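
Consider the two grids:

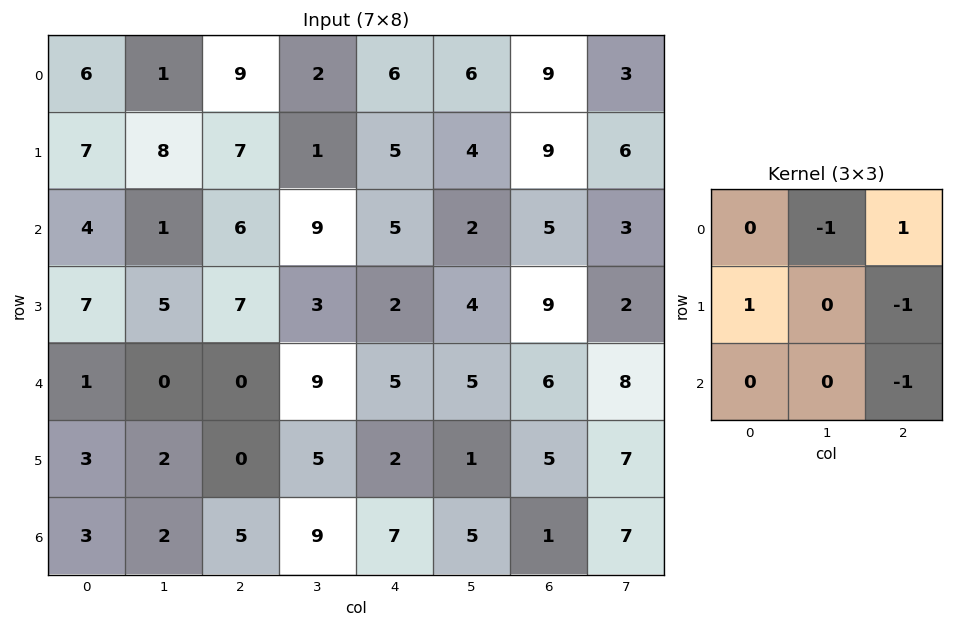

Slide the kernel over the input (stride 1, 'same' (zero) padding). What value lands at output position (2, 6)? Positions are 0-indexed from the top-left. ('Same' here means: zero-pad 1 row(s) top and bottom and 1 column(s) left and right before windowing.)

-6

The receptive field on the zero-padded input at this output position is [4 9 6 / 2 5 3 / 4 9 2]. Elementwise product with the kernel and sum: 9·-1 + 6·1 + 2·1 + 3·-1 + 2·-1.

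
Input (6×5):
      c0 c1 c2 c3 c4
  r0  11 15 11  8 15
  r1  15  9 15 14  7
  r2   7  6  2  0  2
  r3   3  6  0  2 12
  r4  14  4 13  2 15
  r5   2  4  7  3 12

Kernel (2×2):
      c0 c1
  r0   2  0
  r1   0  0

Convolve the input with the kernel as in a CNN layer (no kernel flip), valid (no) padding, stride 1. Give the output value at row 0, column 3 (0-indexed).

16

The receptive field on the input at this output position is [8 15 / 14 7]. Elementwise product with the kernel and sum: 8·2.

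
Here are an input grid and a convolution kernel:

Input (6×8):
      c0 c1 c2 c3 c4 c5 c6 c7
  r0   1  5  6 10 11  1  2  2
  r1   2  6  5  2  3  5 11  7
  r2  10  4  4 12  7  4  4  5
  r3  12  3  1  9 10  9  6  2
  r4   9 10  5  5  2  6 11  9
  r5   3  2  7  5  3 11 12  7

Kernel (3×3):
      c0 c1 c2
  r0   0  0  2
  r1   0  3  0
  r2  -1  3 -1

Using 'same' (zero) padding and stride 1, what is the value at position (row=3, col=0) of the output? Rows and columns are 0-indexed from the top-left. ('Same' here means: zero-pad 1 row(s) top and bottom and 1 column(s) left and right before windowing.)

The receptive field on the zero-padded input at this output position is [0 10 4 / 0 12 3 / 0 9 10]. Elementwise product with the kernel and sum: 4·2 + 12·3 + 0·-1 + 9·3 + 10·-1.

61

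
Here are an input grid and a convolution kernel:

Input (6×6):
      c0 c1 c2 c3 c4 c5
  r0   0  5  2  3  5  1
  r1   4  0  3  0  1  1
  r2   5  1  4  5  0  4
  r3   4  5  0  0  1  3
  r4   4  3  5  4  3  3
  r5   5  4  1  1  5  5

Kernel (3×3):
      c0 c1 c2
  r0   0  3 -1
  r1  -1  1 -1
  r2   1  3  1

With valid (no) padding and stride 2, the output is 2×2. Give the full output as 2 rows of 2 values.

18 19
18 34

Output[0,0]: The receptive field on the input at this output position is [0 5 2 / 4 0 3 / 5 1 4]. Elementwise product with the kernel and sum: 5·3 + 2·-1 + 4·-1 + 0·1 + 3·-1 + 5·1 + 1·3 + 4·1.
Output[0,1]: The receptive field on the input at this output position is [2 3 5 / 3 0 1 / 4 5 0]. Elementwise product with the kernel and sum: 3·3 + 5·-1 + 3·-1 + 0·1 + 1·-1 + 4·1 + 5·3 + 0·1.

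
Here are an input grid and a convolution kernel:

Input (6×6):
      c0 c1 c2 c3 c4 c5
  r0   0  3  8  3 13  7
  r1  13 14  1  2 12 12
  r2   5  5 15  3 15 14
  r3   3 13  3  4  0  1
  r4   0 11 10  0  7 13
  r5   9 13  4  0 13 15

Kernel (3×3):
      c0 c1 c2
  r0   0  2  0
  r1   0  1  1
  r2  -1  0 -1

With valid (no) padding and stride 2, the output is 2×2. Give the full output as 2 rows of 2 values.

Output[0,0]: The receptive field on the input at this output position is [0 3 8 / 13 14 1 / 5 5 15]. Elementwise product with the kernel and sum: 3·2 + 14·1 + 1·1 + 5·-1 + 15·-1.

1 -10
16 -7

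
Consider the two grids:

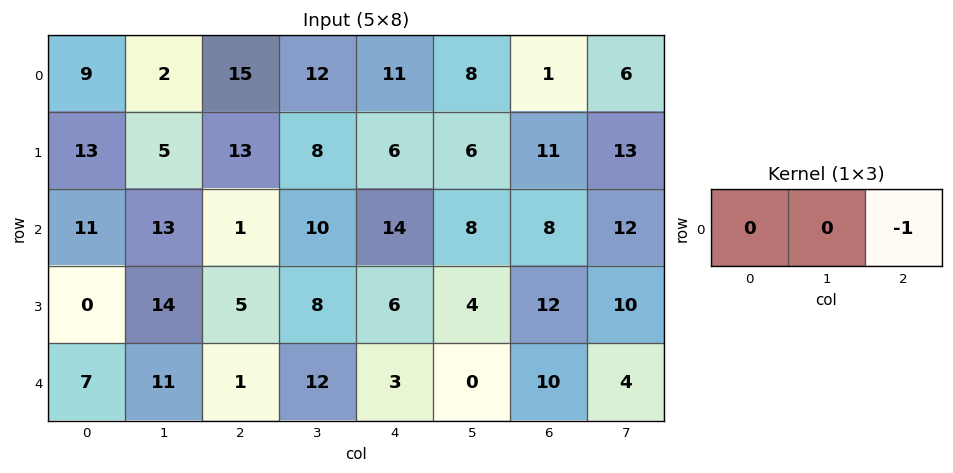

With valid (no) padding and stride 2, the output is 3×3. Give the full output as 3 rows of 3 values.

-15 -11 -1
-1 -14 -8
-1 -3 -10

Output[0,0]: The receptive field on the input at this output position is [9 2 15]. Elementwise product with the kernel and sum: 15·-1.
Output[0,1]: The receptive field on the input at this output position is [15 12 11]. Elementwise product with the kernel and sum: 11·-1.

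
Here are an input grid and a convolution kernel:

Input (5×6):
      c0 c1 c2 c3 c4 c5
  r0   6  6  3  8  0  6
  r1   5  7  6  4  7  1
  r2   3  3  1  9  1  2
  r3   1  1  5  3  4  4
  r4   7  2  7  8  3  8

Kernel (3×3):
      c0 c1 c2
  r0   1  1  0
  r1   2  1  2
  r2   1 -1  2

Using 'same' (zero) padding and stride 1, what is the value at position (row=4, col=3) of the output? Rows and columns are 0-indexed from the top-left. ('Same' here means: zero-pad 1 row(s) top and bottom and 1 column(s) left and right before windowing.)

The receptive field on the zero-padded input at this output position is [5 3 4 / 7 8 3 / 0 0 0]. Elementwise product with the kernel and sum: 5·1 + 3·1 + 7·2 + 8·1 + 3·2 + 0·1 + 0·-1 + 0·2.

36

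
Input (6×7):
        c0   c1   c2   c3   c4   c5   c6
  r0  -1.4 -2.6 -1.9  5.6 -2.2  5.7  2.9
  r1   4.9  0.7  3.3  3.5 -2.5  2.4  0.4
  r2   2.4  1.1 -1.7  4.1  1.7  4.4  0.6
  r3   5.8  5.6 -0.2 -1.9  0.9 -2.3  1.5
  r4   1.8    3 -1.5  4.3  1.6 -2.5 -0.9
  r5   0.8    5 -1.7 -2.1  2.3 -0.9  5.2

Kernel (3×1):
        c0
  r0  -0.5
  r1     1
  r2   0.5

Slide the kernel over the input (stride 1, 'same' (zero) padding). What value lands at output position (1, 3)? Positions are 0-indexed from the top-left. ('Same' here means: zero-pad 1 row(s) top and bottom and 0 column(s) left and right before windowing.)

2.75

The receptive field on the zero-padded input at this output position is [5.6 / 3.5 / 4.1]. Elementwise product with the kernel and sum: 5.6·-0.5 + 3.5·1 + 4.1·0.5.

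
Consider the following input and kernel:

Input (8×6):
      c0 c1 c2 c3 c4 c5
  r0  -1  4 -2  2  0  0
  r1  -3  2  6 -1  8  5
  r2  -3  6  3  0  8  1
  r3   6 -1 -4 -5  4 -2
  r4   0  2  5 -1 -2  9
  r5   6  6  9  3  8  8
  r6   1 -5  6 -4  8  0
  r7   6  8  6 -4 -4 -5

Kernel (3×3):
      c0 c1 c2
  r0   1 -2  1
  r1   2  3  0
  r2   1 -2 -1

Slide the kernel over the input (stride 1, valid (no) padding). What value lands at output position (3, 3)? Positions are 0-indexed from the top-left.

The receptive field on the input at this output position is [-5 4 -2 / -1 -2 9 / 3 8 8]. Elementwise product with the kernel and sum: -5·1 + 4·-2 + -2·1 + -1·2 + -2·3 + 3·1 + 8·-2 + 8·-1.

-44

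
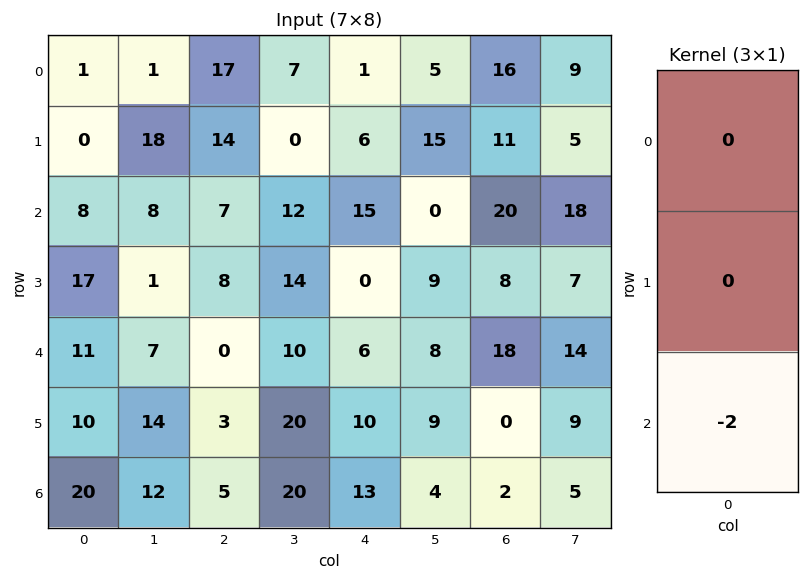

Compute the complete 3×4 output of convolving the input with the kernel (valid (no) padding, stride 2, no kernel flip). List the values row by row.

-16 -14 -30 -40
-22 0 -12 -36
-40 -10 -26 -4

Output[0,0]: The receptive field on the input at this output position is [1 / 0 / 8]. Elementwise product with the kernel and sum: 8·-2.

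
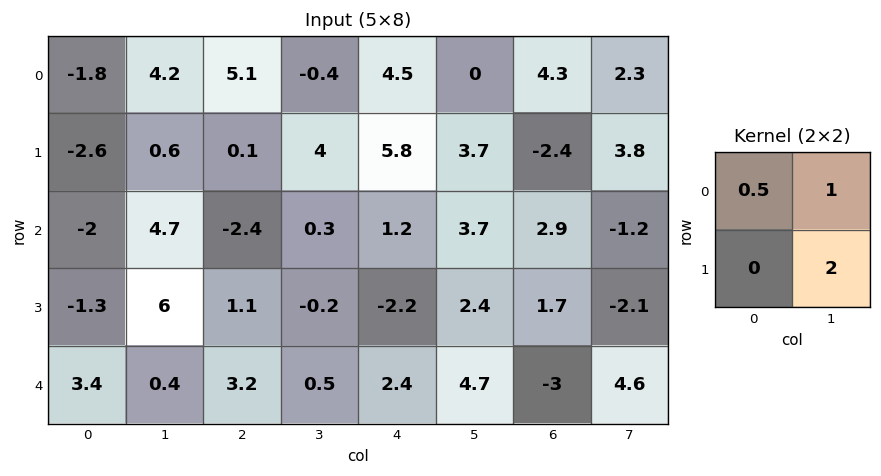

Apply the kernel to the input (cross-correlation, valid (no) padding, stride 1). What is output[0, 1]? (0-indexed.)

The receptive field on the input at this output position is [4.2 5.1 / 0.6 0.1]. Elementwise product with the kernel and sum: 4.2·0.5 + 5.1·1 + 0.1·2.

7.4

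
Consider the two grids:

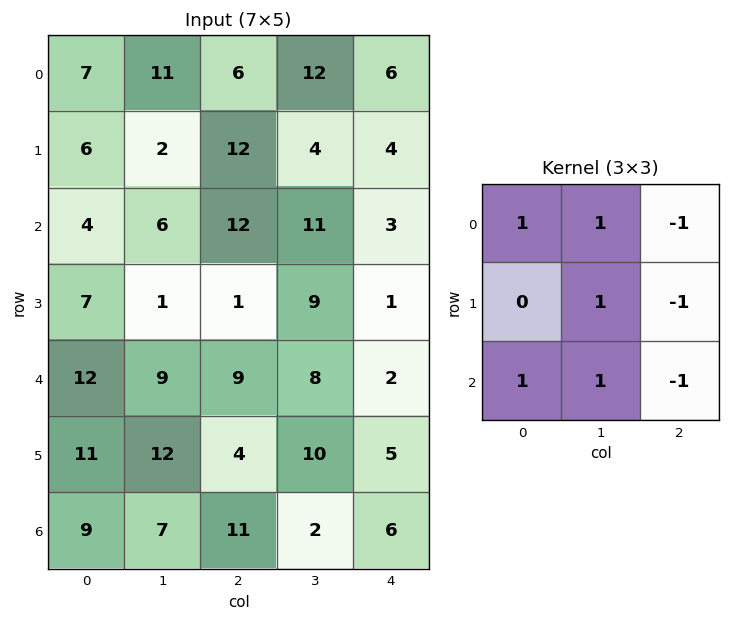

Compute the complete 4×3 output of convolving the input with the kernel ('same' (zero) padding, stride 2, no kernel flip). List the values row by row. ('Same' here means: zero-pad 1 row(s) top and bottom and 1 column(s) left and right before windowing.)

Output[0,0]: The receptive field on the zero-padded input at this output position is [0 0 0 / 0 7 11 / 0 6 2]. Elementwise product with the kernel and sum: 0·1 + 0·1 + 0·-1 + 7·1 + 11·-1 + 0·1 + 6·1 + 2·-1.

0 4 14
8 4 21
8 0 27
1 15 21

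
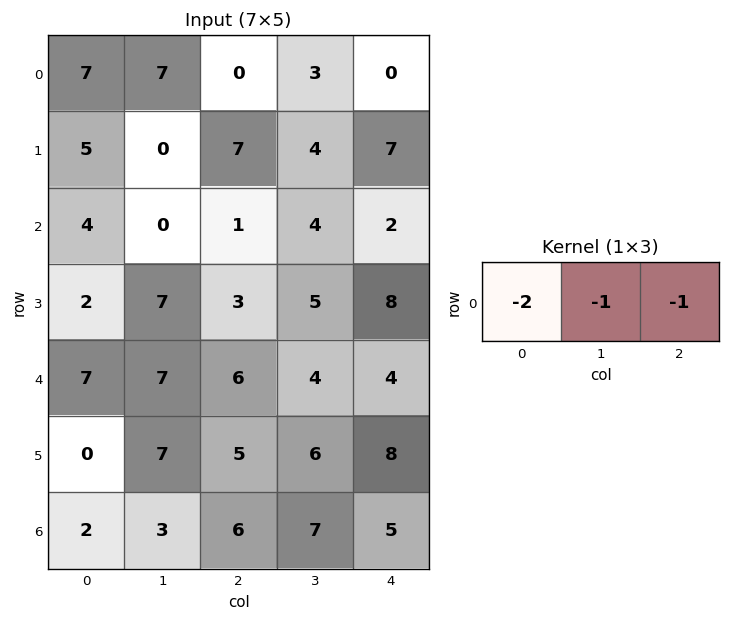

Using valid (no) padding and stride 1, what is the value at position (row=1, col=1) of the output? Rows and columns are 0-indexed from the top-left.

-11

The receptive field on the input at this output position is [0 7 4]. Elementwise product with the kernel and sum: 0·-2 + 7·-1 + 4·-1.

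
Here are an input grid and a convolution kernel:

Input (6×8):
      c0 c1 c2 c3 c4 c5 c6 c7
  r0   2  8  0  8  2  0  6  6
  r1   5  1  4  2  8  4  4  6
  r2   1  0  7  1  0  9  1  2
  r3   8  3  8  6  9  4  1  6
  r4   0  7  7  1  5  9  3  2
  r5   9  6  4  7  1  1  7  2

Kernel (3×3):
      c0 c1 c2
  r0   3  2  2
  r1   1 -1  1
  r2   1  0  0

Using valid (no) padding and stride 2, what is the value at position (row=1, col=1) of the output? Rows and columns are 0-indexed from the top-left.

The receptive field on the input at this output position is [7 1 0 / 8 6 9 / 7 1 5]. Elementwise product with the kernel and sum: 7·3 + 1·2 + 0·2 + 8·1 + 6·-1 + 9·1 + 7·1.

41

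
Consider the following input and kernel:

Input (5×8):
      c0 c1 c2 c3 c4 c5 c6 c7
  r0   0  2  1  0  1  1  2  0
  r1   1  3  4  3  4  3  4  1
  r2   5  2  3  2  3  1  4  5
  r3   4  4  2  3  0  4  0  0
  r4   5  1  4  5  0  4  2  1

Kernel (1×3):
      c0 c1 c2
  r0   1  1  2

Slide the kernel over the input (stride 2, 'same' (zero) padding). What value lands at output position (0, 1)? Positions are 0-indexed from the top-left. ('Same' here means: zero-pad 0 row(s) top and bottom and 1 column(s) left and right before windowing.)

3

The receptive field on the zero-padded input at this output position is [2 1 0]. Elementwise product with the kernel and sum: 2·1 + 1·1 + 0·2.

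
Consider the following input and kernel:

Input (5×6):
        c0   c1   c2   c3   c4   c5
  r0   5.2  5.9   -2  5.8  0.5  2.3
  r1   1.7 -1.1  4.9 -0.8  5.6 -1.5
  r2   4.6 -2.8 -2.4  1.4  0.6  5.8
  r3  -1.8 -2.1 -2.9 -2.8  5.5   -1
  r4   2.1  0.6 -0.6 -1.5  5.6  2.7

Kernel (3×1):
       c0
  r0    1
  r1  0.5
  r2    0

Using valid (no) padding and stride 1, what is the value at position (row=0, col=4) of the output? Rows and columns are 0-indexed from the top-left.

3.3

The receptive field on the input at this output position is [0.5 / 5.6 / 0.6]. Elementwise product with the kernel and sum: 0.5·1 + 5.6·0.5.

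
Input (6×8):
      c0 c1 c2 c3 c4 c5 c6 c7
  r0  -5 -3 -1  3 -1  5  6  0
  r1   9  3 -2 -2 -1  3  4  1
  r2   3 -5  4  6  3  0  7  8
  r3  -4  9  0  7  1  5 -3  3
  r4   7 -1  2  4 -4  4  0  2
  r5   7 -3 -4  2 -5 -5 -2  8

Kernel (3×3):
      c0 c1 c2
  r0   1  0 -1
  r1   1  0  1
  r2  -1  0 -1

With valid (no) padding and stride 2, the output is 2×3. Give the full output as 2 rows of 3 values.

Output[0,0]: The receptive field on the input at this output position is [-5 -3 -1 / 9 3 -2 / 3 -5 4]. Elementwise product with the kernel and sum: -5·1 + -1·-1 + 9·1 + -2·1 + 3·-1 + 4·-1.

-4 -10 -14
-14 4 -2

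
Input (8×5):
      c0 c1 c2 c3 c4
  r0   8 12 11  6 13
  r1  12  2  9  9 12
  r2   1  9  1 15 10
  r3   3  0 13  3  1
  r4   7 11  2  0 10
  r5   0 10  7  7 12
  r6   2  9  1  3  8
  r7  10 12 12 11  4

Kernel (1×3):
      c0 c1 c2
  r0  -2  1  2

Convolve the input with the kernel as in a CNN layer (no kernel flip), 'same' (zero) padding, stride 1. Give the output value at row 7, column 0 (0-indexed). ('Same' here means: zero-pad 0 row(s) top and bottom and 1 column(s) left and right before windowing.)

34

The receptive field on the zero-padded input at this output position is [0 10 12]. Elementwise product with the kernel and sum: 0·-2 + 10·1 + 12·2.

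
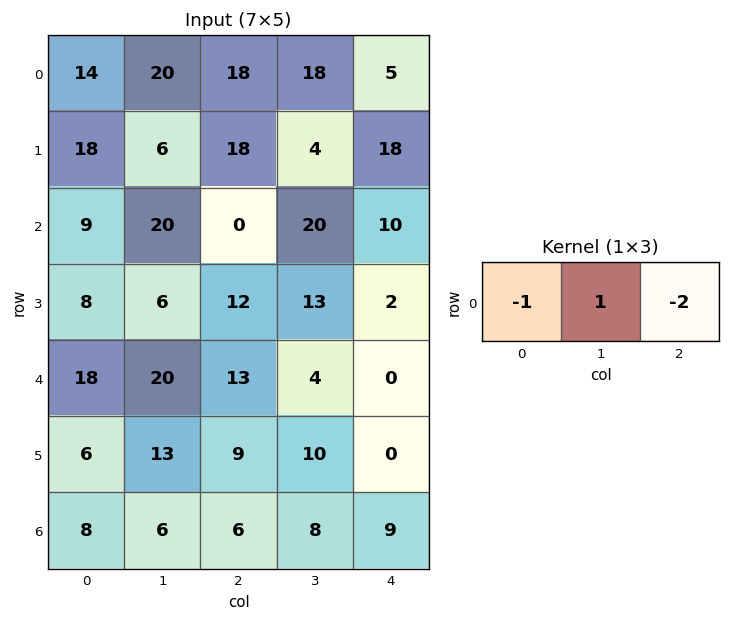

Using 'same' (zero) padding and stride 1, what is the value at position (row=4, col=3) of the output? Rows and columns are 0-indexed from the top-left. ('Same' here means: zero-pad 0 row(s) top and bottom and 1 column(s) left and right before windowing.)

-9

The receptive field on the zero-padded input at this output position is [13 4 0]. Elementwise product with the kernel and sum: 13·-1 + 4·1 + 0·-2.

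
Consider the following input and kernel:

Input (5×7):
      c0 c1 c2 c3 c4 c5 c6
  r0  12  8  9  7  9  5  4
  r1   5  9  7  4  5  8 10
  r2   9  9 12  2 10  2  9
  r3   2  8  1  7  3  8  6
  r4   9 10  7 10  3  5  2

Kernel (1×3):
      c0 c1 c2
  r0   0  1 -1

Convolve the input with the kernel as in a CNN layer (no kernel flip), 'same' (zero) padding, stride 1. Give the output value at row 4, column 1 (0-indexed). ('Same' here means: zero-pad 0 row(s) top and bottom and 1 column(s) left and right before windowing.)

The receptive field on the zero-padded input at this output position is [9 10 7]. Elementwise product with the kernel and sum: 10·1 + 7·-1.

3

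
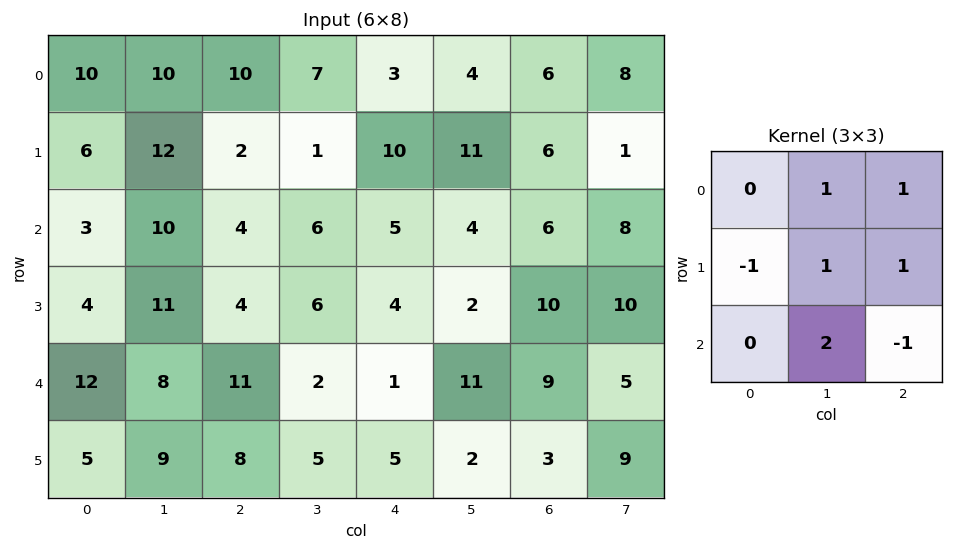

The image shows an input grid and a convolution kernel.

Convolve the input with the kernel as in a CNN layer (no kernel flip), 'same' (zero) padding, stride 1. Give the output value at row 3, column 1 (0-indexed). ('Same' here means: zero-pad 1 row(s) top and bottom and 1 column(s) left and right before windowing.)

The receptive field on the zero-padded input at this output position is [3 10 4 / 4 11 4 / 12 8 11]. Elementwise product with the kernel and sum: 10·1 + 4·1 + 4·-1 + 11·1 + 4·1 + 8·2 + 11·-1.

30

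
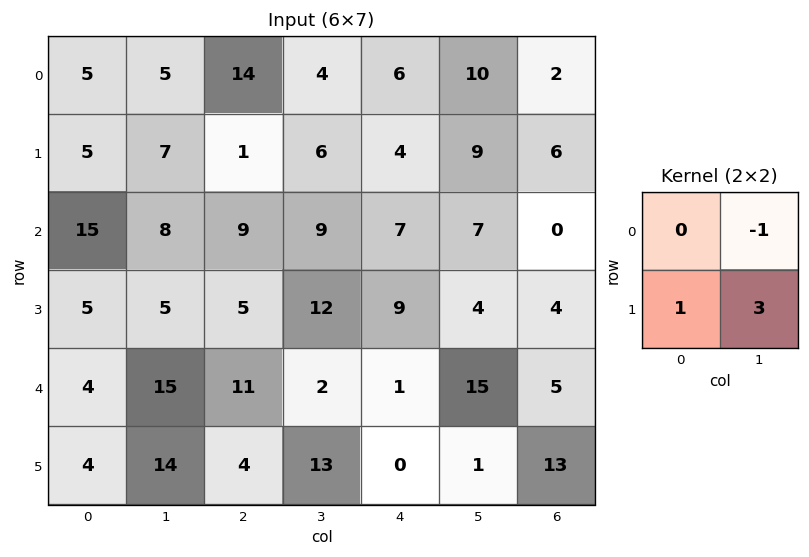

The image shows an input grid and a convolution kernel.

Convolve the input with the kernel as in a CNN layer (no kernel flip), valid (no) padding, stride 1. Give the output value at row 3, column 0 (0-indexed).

The receptive field on the input at this output position is [5 5 / 4 15]. Elementwise product with the kernel and sum: 5·-1 + 4·1 + 15·3.

44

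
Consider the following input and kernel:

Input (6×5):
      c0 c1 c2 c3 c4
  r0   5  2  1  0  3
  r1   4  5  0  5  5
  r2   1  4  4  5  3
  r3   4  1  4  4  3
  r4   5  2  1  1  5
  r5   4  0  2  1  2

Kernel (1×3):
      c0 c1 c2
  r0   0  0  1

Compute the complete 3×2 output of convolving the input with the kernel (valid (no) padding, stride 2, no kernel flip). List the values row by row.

Output[0,0]: The receptive field on the input at this output position is [5 2 1]. Elementwise product with the kernel and sum: 1·1.

1 3
4 3
1 5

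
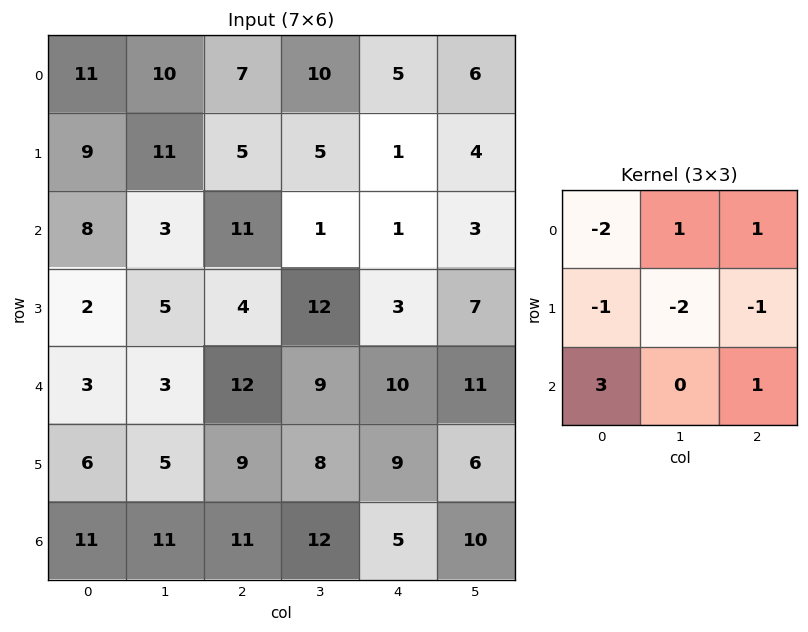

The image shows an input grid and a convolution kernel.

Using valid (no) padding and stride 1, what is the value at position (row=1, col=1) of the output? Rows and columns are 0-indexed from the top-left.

The receptive field on the input at this output position is [11 5 5 / 3 11 1 / 5 4 12]. Elementwise product with the kernel and sum: 11·-2 + 5·1 + 5·1 + 3·-1 + 11·-2 + 1·-1 + 5·3 + 12·1.

-11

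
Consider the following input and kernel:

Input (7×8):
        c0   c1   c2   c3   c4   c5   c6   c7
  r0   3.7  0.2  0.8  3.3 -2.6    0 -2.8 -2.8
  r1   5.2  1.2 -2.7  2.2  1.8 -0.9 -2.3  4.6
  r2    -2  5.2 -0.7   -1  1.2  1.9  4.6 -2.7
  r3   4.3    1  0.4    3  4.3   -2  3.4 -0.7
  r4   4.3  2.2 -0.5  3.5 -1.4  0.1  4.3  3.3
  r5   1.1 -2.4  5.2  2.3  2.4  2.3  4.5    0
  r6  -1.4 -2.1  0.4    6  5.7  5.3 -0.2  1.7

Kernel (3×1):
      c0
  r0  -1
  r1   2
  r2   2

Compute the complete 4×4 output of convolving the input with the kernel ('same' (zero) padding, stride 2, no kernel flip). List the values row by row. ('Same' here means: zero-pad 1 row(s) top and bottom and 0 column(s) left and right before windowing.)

17.8 -3.8 -1.6 -10.2
-0.6 2.1 9.2 18.3
6.5 9 -2.3 14.2
-3.9 -4.4 9 -4.9

Output[0,0]: The receptive field on the zero-padded input at this output position is [0 / 3.7 / 5.2]. Elementwise product with the kernel and sum: 0·-1 + 3.7·2 + 5.2·2.
Output[0,1]: The receptive field on the zero-padded input at this output position is [0 / 0.8 / -2.7]. Elementwise product with the kernel and sum: 0·-1 + 0.8·2 + -2.7·2.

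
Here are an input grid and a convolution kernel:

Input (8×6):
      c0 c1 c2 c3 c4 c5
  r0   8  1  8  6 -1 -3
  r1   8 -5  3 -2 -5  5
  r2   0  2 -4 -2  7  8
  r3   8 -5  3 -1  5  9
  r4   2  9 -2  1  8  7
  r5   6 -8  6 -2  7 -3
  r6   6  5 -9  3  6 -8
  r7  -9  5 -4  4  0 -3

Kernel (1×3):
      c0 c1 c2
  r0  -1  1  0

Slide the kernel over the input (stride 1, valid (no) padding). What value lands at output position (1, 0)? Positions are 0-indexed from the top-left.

The receptive field on the input at this output position is [8 -5 3]. Elementwise product with the kernel and sum: 8·-1 + -5·1.

-13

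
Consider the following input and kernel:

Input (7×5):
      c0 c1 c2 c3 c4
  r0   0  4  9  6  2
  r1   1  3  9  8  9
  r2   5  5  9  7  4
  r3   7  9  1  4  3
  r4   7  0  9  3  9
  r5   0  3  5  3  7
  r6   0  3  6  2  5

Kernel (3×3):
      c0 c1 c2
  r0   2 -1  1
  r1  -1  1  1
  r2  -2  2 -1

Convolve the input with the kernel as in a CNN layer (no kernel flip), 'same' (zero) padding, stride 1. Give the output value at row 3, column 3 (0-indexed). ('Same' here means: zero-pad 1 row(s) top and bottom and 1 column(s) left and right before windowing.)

The receptive field on the zero-padded input at this output position is [9 7 4 / 1 4 3 / 9 3 9]. Elementwise product with the kernel and sum: 9·2 + 7·-1 + 4·1 + 1·-1 + 4·1 + 3·1 + 9·-2 + 3·2 + 9·-1.

0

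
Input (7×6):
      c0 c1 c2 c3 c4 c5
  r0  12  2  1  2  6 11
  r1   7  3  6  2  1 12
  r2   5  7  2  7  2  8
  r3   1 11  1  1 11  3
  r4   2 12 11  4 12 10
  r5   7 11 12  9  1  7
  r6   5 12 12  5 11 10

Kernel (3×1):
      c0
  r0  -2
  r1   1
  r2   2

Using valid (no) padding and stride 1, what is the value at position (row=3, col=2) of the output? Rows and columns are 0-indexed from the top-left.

The receptive field on the input at this output position is [1 / 11 / 12]. Elementwise product with the kernel and sum: 1·-2 + 11·1 + 12·2.

33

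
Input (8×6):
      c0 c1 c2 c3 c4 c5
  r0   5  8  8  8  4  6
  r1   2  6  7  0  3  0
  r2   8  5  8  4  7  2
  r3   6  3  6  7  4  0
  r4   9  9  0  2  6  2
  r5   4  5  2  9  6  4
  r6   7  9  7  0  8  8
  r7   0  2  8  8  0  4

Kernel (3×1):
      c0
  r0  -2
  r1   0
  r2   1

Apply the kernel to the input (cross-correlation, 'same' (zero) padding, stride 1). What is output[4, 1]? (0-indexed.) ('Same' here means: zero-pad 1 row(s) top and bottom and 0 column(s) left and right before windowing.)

The receptive field on the zero-padded input at this output position is [3 / 9 / 5]. Elementwise product with the kernel and sum: 3·-2 + 5·1.

-1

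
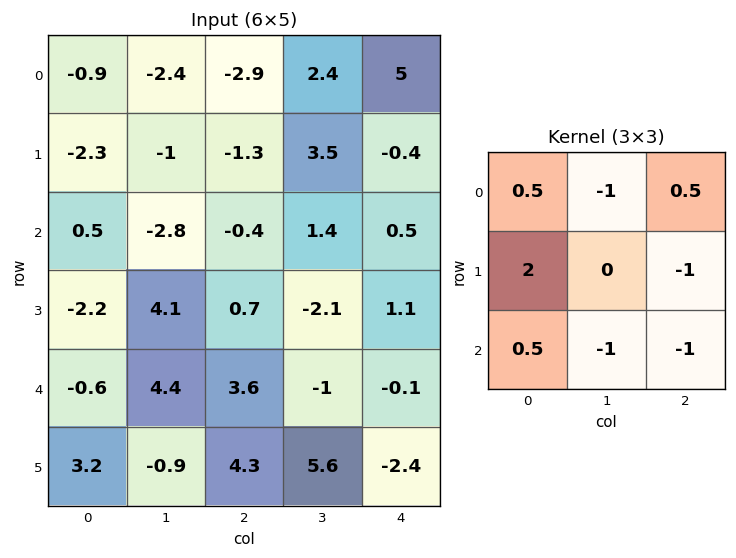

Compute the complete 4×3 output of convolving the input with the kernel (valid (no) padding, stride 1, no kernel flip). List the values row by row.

Output[0,0]: The receptive field on the input at this output position is [-0.9 -2.4 -2.9 / -2.3 -1 -1.3 / 0.5 -2.8 -0.4]. Elementwise product with the kernel and sum: -0.9·0.5 + -2.4·-1 + -2.9·0.5 + -2.3·2 + -1.3·-1 + 0.5·0.5 + -2.8·-1 + -0.4·-1.

0.65 -5 -5.65
-5.3 -1 -4.3
-10.55 9.6 1.85
-11.45 -0.25 9.25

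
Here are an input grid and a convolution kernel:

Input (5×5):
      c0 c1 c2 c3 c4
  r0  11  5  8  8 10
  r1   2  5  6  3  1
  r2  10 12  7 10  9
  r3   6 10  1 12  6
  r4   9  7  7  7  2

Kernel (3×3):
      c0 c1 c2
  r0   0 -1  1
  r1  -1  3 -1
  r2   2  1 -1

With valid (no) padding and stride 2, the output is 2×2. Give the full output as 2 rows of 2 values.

Output[0,0]: The receptive field on the input at this output position is [11 5 8 / 2 5 6 / 10 12 7]. Elementwise product with the kernel and sum: 5·-1 + 8·1 + 2·-1 + 5·3 + 6·-1 + 10·2 + 12·1 + 7·-1.

35 19
36 47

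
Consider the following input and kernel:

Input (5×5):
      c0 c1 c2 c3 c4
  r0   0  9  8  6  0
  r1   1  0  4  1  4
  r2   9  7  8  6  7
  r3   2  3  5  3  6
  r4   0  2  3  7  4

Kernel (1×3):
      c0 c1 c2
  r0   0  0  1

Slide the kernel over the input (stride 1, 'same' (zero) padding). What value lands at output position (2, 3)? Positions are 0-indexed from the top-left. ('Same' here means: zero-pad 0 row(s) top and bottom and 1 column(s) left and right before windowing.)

The receptive field on the zero-padded input at this output position is [8 6 7]. Elementwise product with the kernel and sum: 7·1.

7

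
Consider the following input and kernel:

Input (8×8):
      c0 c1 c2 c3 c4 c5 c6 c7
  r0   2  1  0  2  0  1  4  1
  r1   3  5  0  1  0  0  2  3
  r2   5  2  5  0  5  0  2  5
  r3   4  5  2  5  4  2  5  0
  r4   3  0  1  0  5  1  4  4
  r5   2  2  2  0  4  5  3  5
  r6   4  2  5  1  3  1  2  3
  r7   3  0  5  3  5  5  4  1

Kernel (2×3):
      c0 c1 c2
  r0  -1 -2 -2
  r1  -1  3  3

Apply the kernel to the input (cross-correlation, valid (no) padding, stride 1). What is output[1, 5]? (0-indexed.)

The receptive field on the input at this output position is [0 2 3 / 0 2 5]. Elementwise product with the kernel and sum: 0·-1 + 2·-2 + 3·-2 + 0·-1 + 2·3 + 5·3.

11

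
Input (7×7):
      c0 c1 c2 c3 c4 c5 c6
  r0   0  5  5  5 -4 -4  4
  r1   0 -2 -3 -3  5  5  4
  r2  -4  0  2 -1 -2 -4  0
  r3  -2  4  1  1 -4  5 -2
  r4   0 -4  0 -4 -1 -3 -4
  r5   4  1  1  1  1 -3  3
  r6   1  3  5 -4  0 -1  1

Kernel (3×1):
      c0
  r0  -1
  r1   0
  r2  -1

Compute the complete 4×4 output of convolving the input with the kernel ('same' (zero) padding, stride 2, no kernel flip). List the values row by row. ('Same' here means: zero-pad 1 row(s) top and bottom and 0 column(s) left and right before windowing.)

Output[0,0]: The receptive field on the zero-padded input at this output position is [0 / 0 / 0]. Elementwise product with the kernel and sum: 0·-1 + 0·-1.

0 3 -5 -4
2 2 -1 -2
-2 -2 3 -1
-4 -1 -1 -3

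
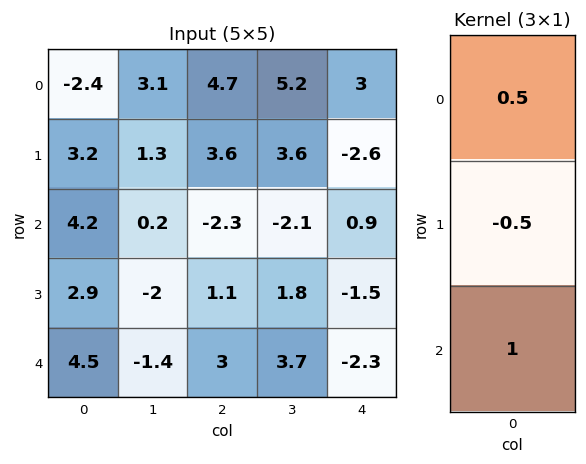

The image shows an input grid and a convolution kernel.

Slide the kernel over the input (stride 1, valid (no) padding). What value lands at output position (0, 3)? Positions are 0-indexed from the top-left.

The receptive field on the input at this output position is [5.2 / 3.6 / -2.1]. Elementwise product with the kernel and sum: 5.2·0.5 + 3.6·-0.5 + -2.1·1.

-1.3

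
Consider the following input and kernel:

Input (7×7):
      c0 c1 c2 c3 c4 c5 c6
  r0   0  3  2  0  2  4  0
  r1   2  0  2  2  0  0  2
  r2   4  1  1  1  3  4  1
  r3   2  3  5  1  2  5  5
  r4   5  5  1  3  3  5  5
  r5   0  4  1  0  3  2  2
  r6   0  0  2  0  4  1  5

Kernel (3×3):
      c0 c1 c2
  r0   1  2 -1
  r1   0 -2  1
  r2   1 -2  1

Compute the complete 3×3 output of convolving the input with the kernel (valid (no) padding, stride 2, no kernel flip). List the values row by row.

9 -2 8
0 -2 3
9 13 13

Output[0,0]: The receptive field on the input at this output position is [0 3 2 / 2 0 2 / 4 1 1]. Elementwise product with the kernel and sum: 0·1 + 3·2 + 2·-1 + 0·-2 + 2·1 + 4·1 + 1·-2 + 1·1.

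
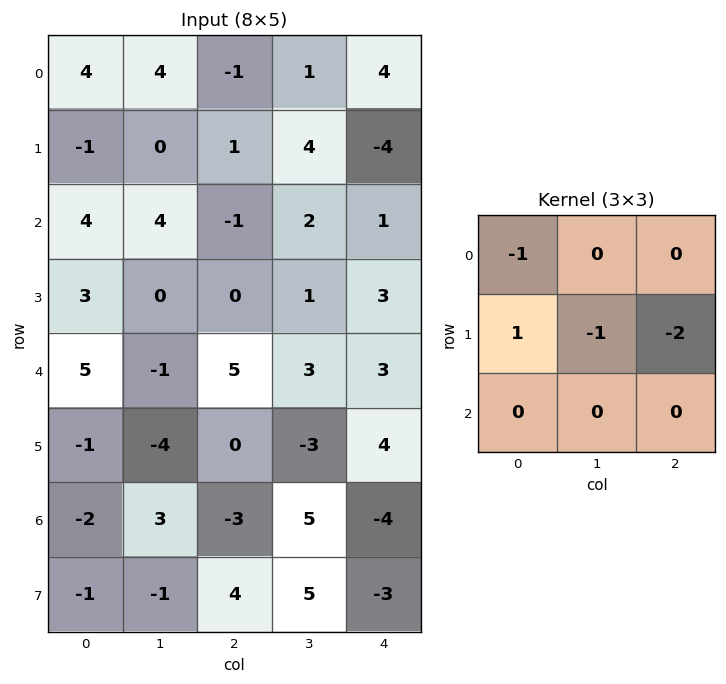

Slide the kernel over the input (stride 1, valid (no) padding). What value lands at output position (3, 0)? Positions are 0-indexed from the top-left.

The receptive field on the input at this output position is [3 0 0 / 5 -1 5 / -1 -4 0]. Elementwise product with the kernel and sum: 3·-1 + 5·1 + -1·-1 + 5·-2.

-7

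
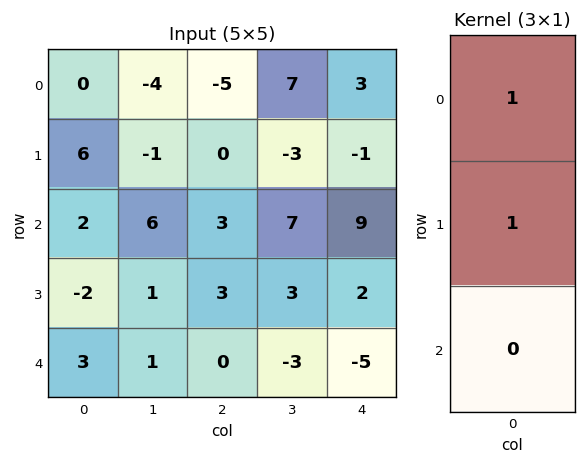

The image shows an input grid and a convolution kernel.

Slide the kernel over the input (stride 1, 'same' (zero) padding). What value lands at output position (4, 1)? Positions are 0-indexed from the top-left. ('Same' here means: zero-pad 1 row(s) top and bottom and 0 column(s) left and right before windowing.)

The receptive field on the zero-padded input at this output position is [1 / 1 / 0]. Elementwise product with the kernel and sum: 1·1 + 1·1.

2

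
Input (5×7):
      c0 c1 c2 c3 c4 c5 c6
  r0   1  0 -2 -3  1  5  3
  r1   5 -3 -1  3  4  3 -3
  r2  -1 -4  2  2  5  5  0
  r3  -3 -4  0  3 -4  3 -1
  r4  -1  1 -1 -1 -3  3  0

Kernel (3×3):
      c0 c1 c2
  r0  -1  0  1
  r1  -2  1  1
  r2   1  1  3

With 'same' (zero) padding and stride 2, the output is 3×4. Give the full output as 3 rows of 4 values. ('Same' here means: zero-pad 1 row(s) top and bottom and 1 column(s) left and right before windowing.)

-3 0 28 -7
-23 23 14 -11
-4 3 2 -9

Output[0,0]: The receptive field on the zero-padded input at this output position is [0 0 0 / 0 1 0 / 0 5 -3]. Elementwise product with the kernel and sum: 0·-1 + 0·1 + 0·-2 + 1·1 + 0·1 + 0·1 + 5·1 + -3·3.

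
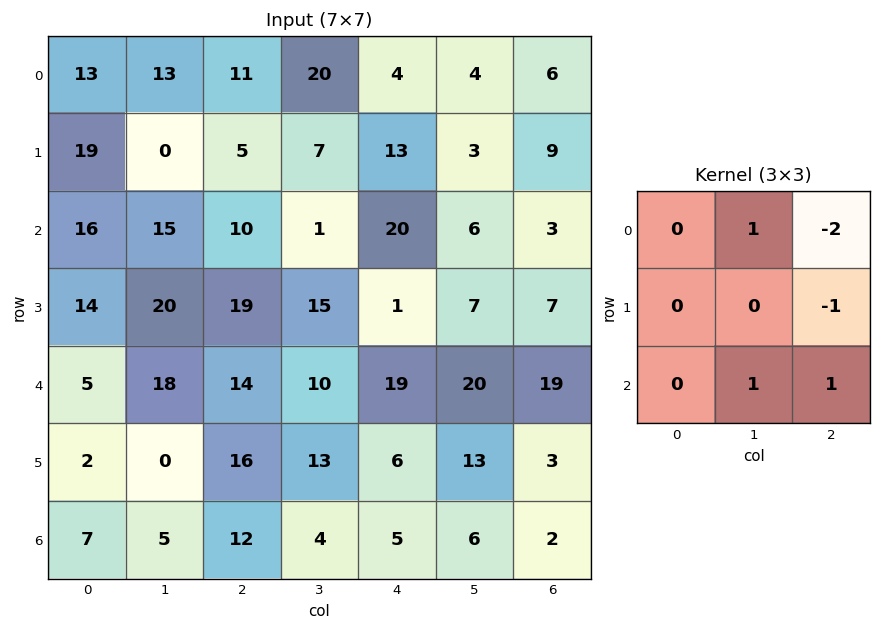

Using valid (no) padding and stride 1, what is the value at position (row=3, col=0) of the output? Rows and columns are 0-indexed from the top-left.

The receptive field on the input at this output position is [14 20 19 / 5 18 14 / 2 0 16]. Elementwise product with the kernel and sum: 20·1 + 19·-2 + 14·-1 + 0·1 + 16·1.

-16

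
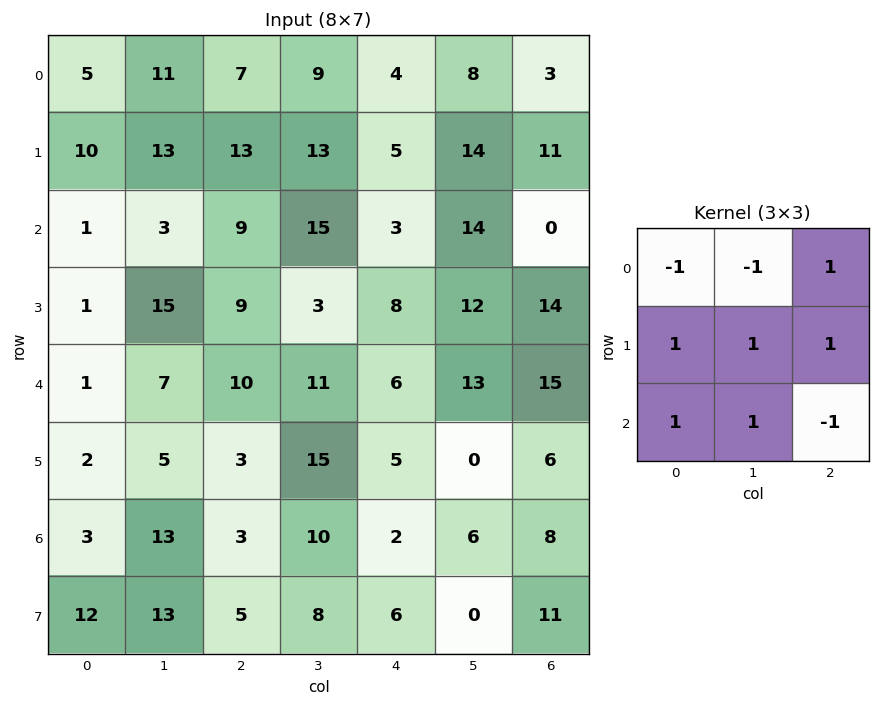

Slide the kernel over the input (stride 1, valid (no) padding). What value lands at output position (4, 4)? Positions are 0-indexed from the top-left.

The receptive field on the input at this output position is [6 13 15 / 5 0 6 / 2 6 8]. Elementwise product with the kernel and sum: 6·-1 + 13·-1 + 15·1 + 5·1 + 0·1 + 6·1 + 2·1 + 6·1 + 8·-1.

7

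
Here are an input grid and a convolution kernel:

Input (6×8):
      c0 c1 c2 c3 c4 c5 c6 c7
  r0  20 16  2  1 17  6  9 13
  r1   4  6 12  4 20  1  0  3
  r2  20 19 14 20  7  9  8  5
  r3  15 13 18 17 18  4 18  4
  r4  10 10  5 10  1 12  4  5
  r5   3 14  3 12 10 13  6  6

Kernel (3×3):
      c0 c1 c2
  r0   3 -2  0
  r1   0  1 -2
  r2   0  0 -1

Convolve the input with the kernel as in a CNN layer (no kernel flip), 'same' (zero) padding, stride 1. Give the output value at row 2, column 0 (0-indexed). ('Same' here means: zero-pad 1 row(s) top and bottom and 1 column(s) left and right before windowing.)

The receptive field on the zero-padded input at this output position is [0 4 6 / 0 20 19 / 0 15 13]. Elementwise product with the kernel and sum: 0·3 + 4·-2 + 20·1 + 19·-2 + 13·-1.

-39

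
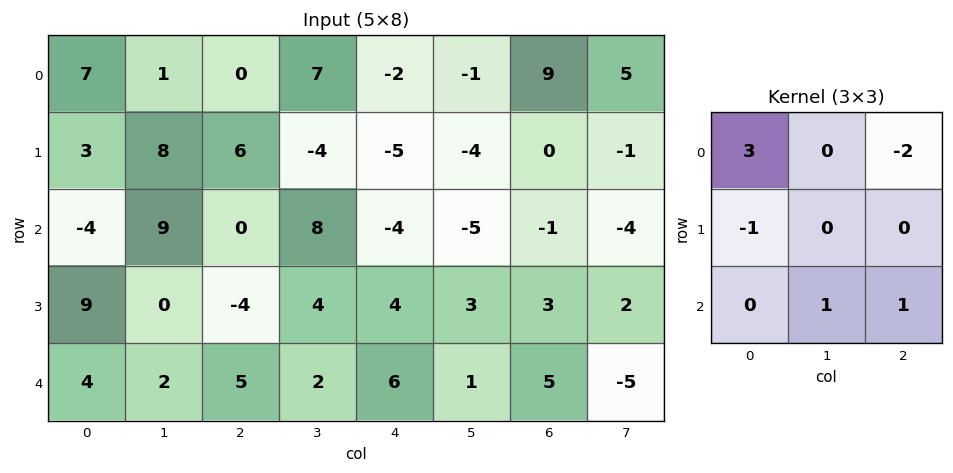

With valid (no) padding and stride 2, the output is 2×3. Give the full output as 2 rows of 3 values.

Output[0,0]: The receptive field on the input at this output position is [7 1 0 / 3 8 6 / -4 9 0]. Elementwise product with the kernel and sum: 7·3 + 0·-2 + 3·-1 + 9·1 + 0·1.
Output[0,1]: The receptive field on the input at this output position is [0 7 -2 / 6 -4 -5 / 0 8 -4]. Elementwise product with the kernel and sum: 0·3 + -2·-2 + 6·-1 + 8·1 + -4·1.

27 2 -25
-14 20 -8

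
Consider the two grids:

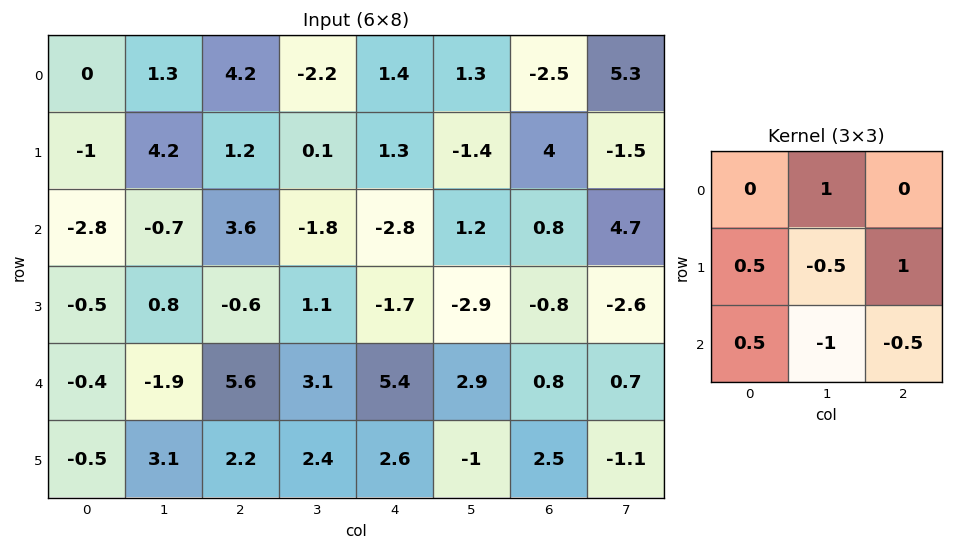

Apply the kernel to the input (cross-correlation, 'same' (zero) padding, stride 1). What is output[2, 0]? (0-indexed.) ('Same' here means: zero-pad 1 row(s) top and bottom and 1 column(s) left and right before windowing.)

The receptive field on the zero-padded input at this output position is [0 -1 4.2 / 0 -2.8 -0.7 / 0 -0.5 0.8]. Elementwise product with the kernel and sum: -1·1 + 0·0.5 + -2.8·-0.5 + -0.7·1 + 0·0.5 + -0.5·-1 + 0.8·-0.5.

-0.2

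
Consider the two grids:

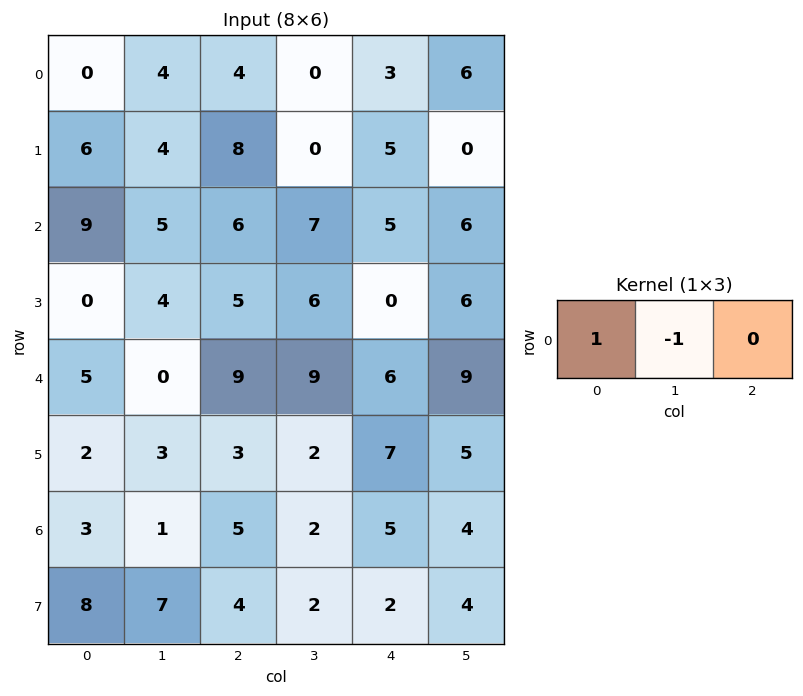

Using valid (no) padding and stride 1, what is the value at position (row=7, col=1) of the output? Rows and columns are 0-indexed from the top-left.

The receptive field on the input at this output position is [7 4 2]. Elementwise product with the kernel and sum: 7·1 + 4·-1.

3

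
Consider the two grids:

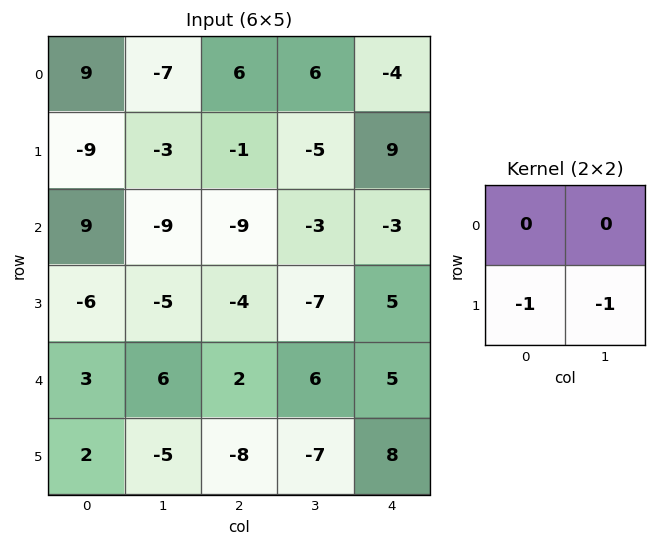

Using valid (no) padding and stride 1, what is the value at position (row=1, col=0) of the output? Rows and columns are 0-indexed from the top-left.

0

The receptive field on the input at this output position is [-9 -3 / 9 -9]. Elementwise product with the kernel and sum: 9·-1 + -9·-1.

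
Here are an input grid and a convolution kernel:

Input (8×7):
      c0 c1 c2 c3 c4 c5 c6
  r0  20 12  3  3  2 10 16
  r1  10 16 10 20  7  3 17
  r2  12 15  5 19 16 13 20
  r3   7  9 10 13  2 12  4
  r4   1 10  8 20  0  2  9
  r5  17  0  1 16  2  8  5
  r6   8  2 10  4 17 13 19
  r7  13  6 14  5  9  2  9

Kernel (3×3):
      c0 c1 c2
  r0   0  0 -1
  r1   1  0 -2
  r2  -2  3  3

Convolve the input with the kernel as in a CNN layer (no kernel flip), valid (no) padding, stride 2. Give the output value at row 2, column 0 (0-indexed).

27

The receptive field on the input at this output position is [1 10 8 / 17 0 1 / 8 2 10]. Elementwise product with the kernel and sum: 8·-1 + 17·1 + 1·-2 + 8·-2 + 2·3 + 10·3.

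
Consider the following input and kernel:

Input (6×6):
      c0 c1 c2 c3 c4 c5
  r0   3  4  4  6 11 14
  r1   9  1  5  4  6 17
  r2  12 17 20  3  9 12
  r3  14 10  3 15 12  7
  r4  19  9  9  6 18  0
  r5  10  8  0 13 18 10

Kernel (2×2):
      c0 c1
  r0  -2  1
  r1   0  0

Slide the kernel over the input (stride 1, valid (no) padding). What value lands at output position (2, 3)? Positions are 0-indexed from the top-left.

3

The receptive field on the input at this output position is [3 9 / 15 12]. Elementwise product with the kernel and sum: 3·-2 + 9·1.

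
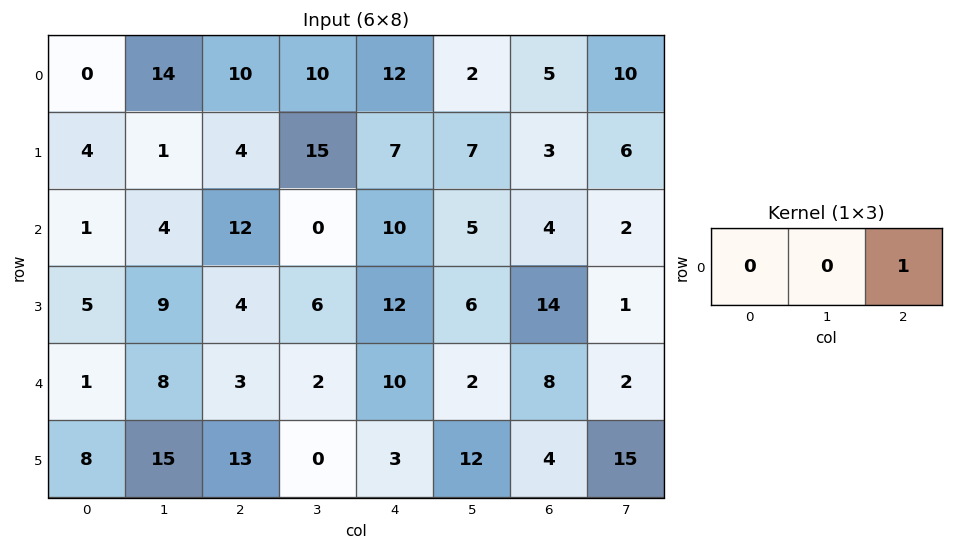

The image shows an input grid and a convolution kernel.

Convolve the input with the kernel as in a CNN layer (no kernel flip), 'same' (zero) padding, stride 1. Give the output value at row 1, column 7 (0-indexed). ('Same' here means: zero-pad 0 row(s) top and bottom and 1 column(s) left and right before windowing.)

0

The receptive field on the zero-padded input at this output position is [3 6 0]. Elementwise product with the kernel and sum: 0·1.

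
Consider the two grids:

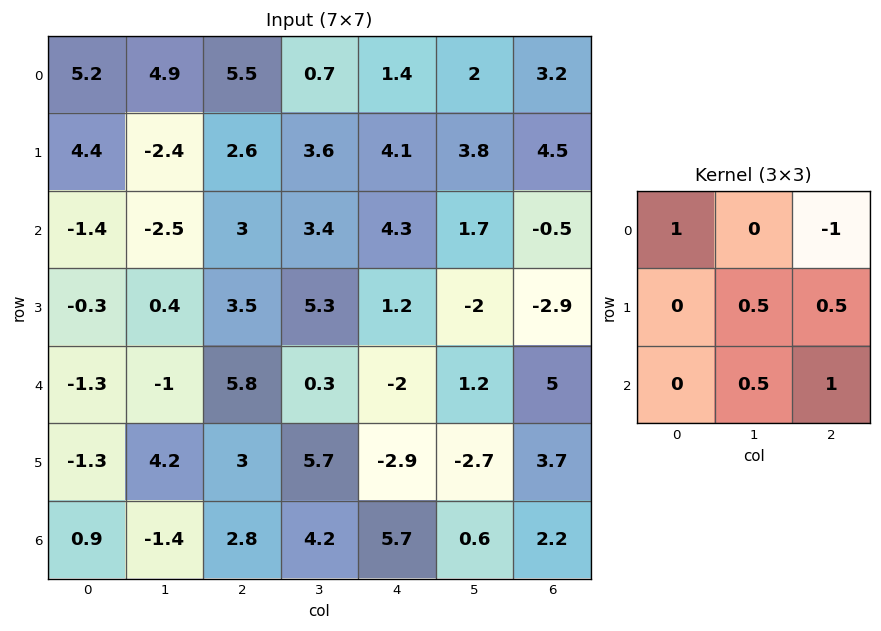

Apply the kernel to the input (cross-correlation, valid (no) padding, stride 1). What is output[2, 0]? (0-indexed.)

2.85

The receptive field on the input at this output position is [-1.4 -2.5 3 / -0.3 0.4 3.5 / -1.3 -1 5.8]. Elementwise product with the kernel and sum: -1.4·1 + 3·-1 + 0.4·0.5 + 3.5·0.5 + -1·0.5 + 5.8·1.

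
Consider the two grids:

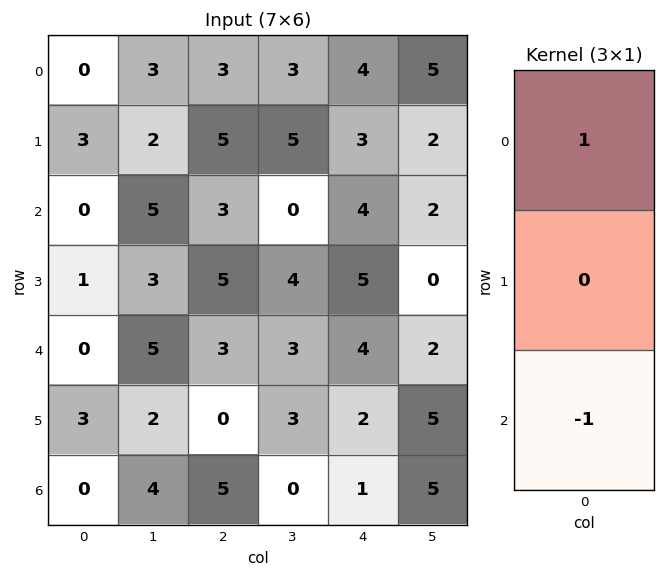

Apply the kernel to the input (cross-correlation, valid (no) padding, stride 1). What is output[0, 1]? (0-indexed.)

The receptive field on the input at this output position is [3 / 2 / 5]. Elementwise product with the kernel and sum: 3·1 + 5·-1.

-2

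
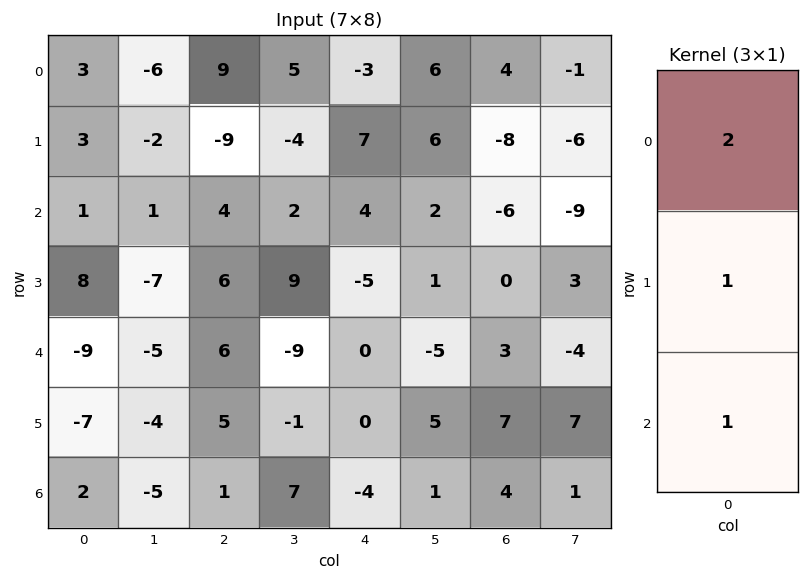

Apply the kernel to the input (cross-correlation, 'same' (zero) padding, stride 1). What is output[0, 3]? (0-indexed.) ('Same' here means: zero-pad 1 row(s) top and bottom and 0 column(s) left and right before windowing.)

1

The receptive field on the zero-padded input at this output position is [0 / 5 / -4]. Elementwise product with the kernel and sum: 0·2 + 5·1 + -4·1.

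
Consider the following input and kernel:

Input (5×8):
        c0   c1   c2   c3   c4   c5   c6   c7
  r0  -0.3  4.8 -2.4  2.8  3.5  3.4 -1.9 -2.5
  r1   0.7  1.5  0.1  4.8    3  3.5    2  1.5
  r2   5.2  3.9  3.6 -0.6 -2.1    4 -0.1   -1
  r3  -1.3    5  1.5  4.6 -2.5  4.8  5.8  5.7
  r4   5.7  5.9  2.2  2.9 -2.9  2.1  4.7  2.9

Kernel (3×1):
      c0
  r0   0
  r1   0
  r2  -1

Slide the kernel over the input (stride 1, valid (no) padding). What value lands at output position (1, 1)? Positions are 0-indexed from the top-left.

-5

The receptive field on the input at this output position is [1.5 / 3.9 / 5]. Elementwise product with the kernel and sum: 5·-1.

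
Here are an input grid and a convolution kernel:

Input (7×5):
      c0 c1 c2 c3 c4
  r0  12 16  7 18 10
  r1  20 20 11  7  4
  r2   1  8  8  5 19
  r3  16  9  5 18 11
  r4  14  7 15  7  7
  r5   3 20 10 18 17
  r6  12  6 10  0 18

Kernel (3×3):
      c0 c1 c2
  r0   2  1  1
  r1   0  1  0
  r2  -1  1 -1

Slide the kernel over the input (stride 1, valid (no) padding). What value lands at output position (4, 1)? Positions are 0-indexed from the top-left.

The receptive field on the input at this output position is [7 15 7 / 20 10 18 / 6 10 0]. Elementwise product with the kernel and sum: 7·2 + 15·1 + 7·1 + 10·1 + 6·-1 + 10·1 + 0·-1.

50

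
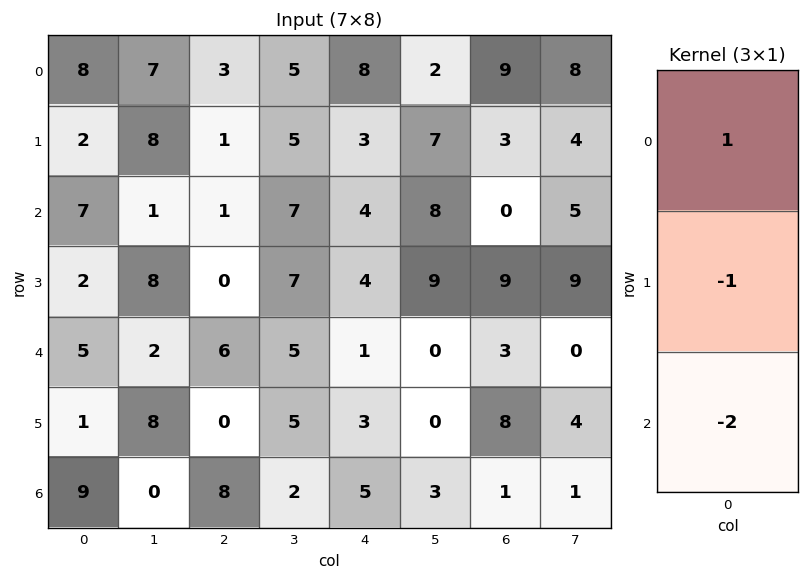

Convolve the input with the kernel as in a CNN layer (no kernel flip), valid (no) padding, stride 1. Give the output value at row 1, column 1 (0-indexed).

-9

The receptive field on the input at this output position is [8 / 1 / 8]. Elementwise product with the kernel and sum: 8·1 + 1·-1 + 8·-2.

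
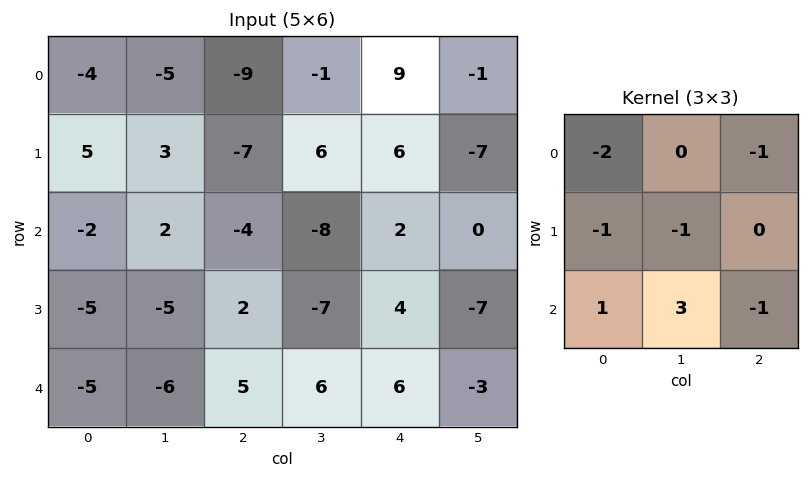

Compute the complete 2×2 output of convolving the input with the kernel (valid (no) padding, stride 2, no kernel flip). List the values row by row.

17 -20
-10 28

Output[0,0]: The receptive field on the input at this output position is [-4 -5 -9 / 5 3 -7 / -2 2 -4]. Elementwise product with the kernel and sum: -4·-2 + -9·-1 + 5·-1 + 3·-1 + -2·1 + 2·3 + -4·-1.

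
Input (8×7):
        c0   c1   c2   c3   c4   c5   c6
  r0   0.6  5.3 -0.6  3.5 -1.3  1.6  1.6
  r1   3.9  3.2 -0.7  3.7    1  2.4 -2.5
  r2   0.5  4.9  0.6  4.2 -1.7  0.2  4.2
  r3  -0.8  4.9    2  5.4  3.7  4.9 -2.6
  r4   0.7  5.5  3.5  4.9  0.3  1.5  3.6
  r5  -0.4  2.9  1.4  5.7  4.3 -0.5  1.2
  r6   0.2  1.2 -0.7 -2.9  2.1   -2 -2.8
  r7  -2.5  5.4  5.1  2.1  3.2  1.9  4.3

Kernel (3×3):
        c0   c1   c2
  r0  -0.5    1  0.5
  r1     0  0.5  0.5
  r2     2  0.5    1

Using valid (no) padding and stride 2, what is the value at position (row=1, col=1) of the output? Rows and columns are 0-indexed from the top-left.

The receptive field on the input at this output position is [0.6 4.2 -1.7 / 2 5.4 3.7 / 3.5 4.9 0.3]. Elementwise product with the kernel and sum: 0.6·-0.5 + 4.2·1 + -1.7·0.5 + 5.4·0.5 + 3.7·0.5 + 3.5·2 + 4.9·0.5 + 0.3·1.

17.35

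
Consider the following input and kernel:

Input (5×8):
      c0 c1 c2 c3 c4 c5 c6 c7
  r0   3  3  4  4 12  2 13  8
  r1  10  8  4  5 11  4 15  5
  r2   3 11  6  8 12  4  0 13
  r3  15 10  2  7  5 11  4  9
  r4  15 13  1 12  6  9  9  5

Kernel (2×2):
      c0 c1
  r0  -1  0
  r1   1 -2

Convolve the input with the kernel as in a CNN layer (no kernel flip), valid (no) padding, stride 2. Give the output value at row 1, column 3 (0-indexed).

-14

The receptive field on the input at this output position is [0 13 / 4 9]. Elementwise product with the kernel and sum: 0·-1 + 4·1 + 9·-2.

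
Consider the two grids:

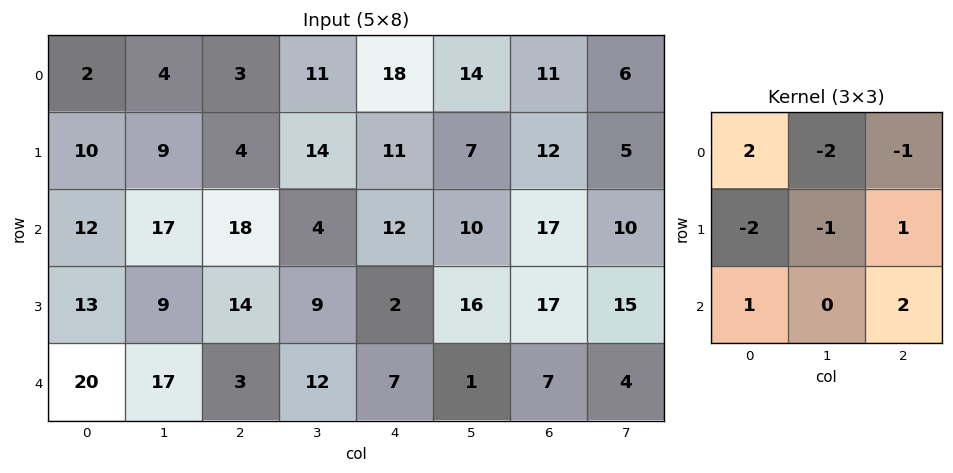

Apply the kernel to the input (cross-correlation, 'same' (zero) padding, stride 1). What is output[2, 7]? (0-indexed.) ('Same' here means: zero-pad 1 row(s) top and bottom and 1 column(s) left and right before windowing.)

-13

The receptive field on the zero-padded input at this output position is [12 5 0 / 17 10 0 / 17 15 0]. Elementwise product with the kernel and sum: 12·2 + 5·-2 + 0·-1 + 17·-2 + 10·-1 + 0·1 + 17·1 + 0·2.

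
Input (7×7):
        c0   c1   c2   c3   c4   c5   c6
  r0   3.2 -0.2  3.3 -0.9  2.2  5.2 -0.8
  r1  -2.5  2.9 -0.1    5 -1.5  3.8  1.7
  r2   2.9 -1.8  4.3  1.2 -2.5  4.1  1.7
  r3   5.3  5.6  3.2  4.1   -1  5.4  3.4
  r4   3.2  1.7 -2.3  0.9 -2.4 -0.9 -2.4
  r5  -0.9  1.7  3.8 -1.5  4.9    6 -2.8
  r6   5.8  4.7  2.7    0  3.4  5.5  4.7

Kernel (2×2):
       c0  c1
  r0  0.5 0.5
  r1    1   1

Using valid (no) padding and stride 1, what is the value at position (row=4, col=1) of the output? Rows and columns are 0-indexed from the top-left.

5.2

The receptive field on the input at this output position is [1.7 -2.3 / 1.7 3.8]. Elementwise product with the kernel and sum: 1.7·0.5 + -2.3·0.5 + 1.7·1 + 3.8·1.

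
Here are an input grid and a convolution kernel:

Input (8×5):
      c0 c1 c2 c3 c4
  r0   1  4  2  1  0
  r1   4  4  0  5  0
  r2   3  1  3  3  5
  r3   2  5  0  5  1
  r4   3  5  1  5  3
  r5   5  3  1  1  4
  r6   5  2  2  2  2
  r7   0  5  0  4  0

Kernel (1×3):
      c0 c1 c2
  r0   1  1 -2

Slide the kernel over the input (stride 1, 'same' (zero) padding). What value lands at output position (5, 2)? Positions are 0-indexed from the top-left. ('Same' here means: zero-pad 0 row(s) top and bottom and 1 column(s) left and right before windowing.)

2

The receptive field on the zero-padded input at this output position is [3 1 1]. Elementwise product with the kernel and sum: 3·1 + 1·1 + 1·-2.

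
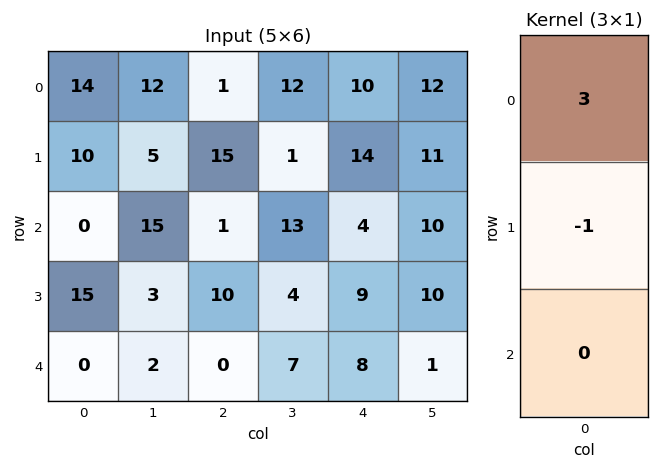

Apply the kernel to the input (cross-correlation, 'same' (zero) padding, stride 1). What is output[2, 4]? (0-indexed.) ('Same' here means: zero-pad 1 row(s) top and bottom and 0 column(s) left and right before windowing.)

The receptive field on the zero-padded input at this output position is [14 / 4 / 9]. Elementwise product with the kernel and sum: 14·3 + 4·-1.

38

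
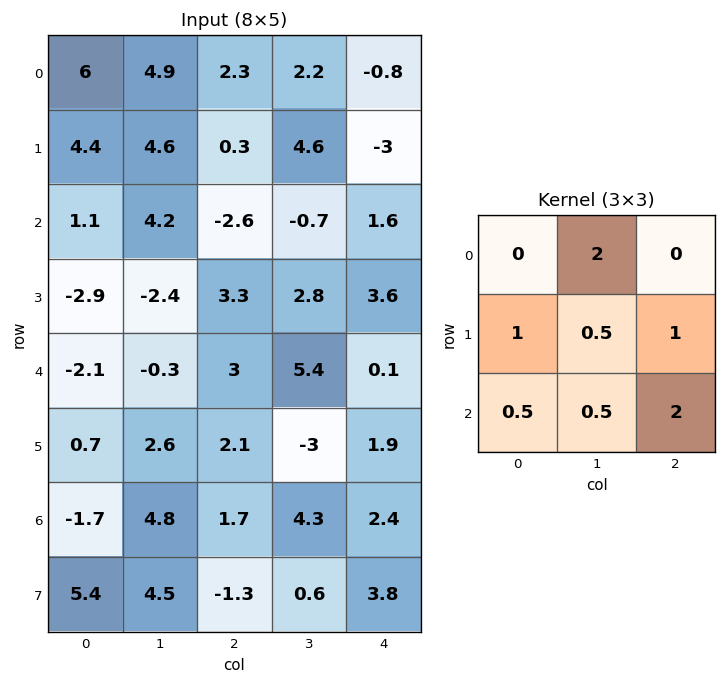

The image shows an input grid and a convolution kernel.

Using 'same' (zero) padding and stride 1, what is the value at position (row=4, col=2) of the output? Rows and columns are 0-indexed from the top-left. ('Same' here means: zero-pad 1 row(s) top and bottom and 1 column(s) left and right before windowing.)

9.55

The receptive field on the zero-padded input at this output position is [-2.4 3.3 2.8 / -0.3 3 5.4 / 2.6 2.1 -3]. Elementwise product with the kernel and sum: 3.3·2 + -0.3·1 + 3·0.5 + 5.4·1 + 2.6·0.5 + 2.1·0.5 + -3·2.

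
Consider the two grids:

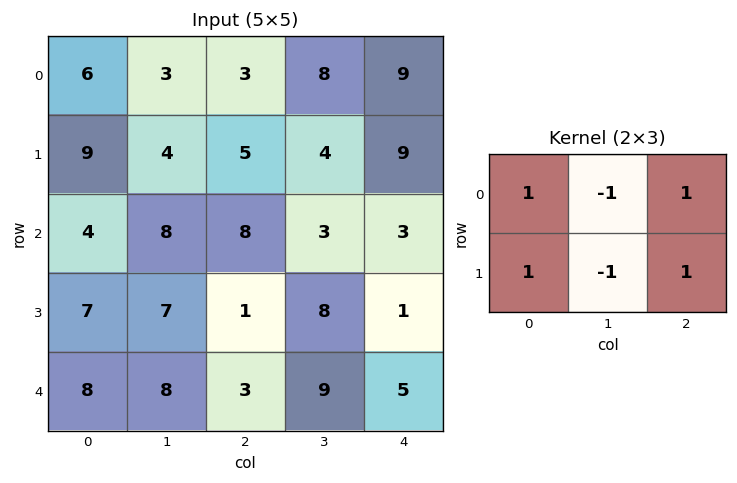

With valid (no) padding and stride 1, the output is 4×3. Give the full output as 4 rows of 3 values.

16 11 14
14 6 18
5 17 2
4 28 -7

Output[0,0]: The receptive field on the input at this output position is [6 3 3 / 9 4 5]. Elementwise product with the kernel and sum: 6·1 + 3·-1 + 3·1 + 9·1 + 4·-1 + 5·1.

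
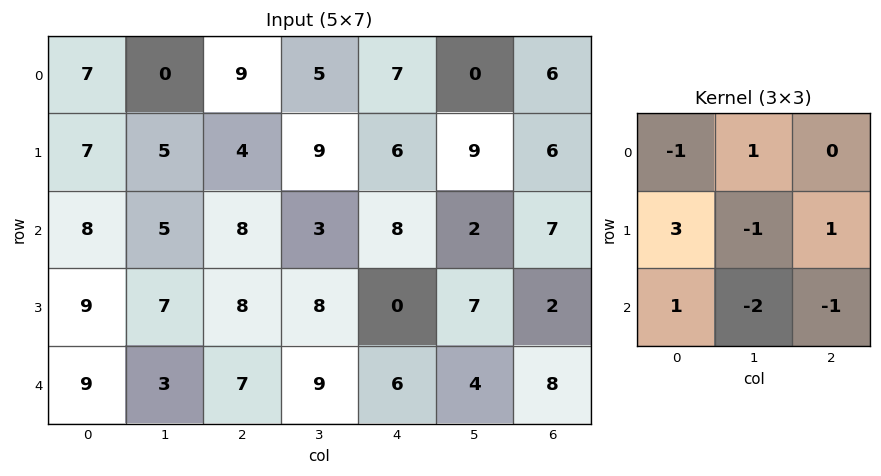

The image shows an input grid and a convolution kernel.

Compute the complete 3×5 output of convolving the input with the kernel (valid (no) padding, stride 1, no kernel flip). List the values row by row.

3 15 -1 17 5
12 -8 26 1 16
21 4 -6 29 -21

Output[0,0]: The receptive field on the input at this output position is [7 0 9 / 7 5 4 / 8 5 8]. Elementwise product with the kernel and sum: 7·-1 + 0·1 + 7·3 + 5·-1 + 4·1 + 8·1 + 5·-2 + 8·-1.
Output[0,1]: The receptive field on the input at this output position is [0 9 5 / 5 4 9 / 5 8 3]. Elementwise product with the kernel and sum: 0·-1 + 9·1 + 5·3 + 4·-1 + 9·1 + 5·1 + 8·-2 + 3·-1.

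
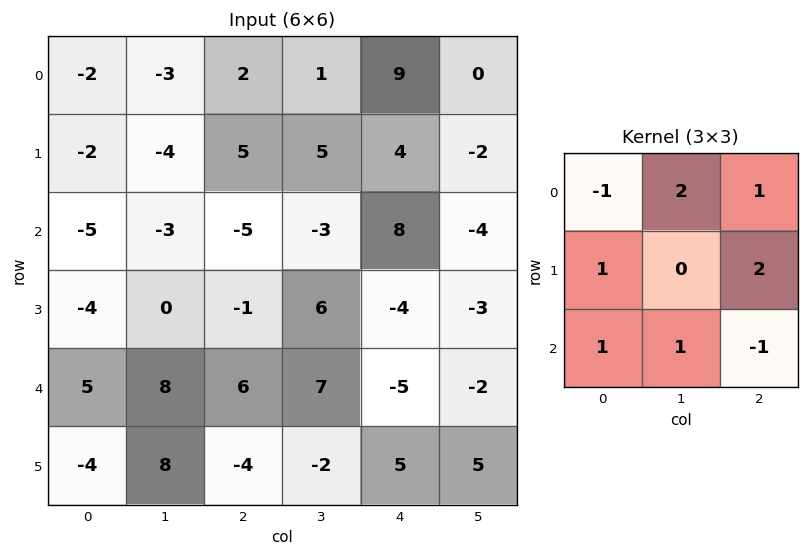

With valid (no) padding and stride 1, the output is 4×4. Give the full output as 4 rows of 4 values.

3 9 6 27
-19 3 29 -5
-5 9 16 19
28 32 -6 -16

Output[0,0]: The receptive field on the input at this output position is [-2 -3 2 / -2 -4 5 / -5 -3 -5]. Elementwise product with the kernel and sum: -2·-1 + -3·2 + 2·1 + -2·1 + 5·2 + -5·1 + -3·1 + -5·-1.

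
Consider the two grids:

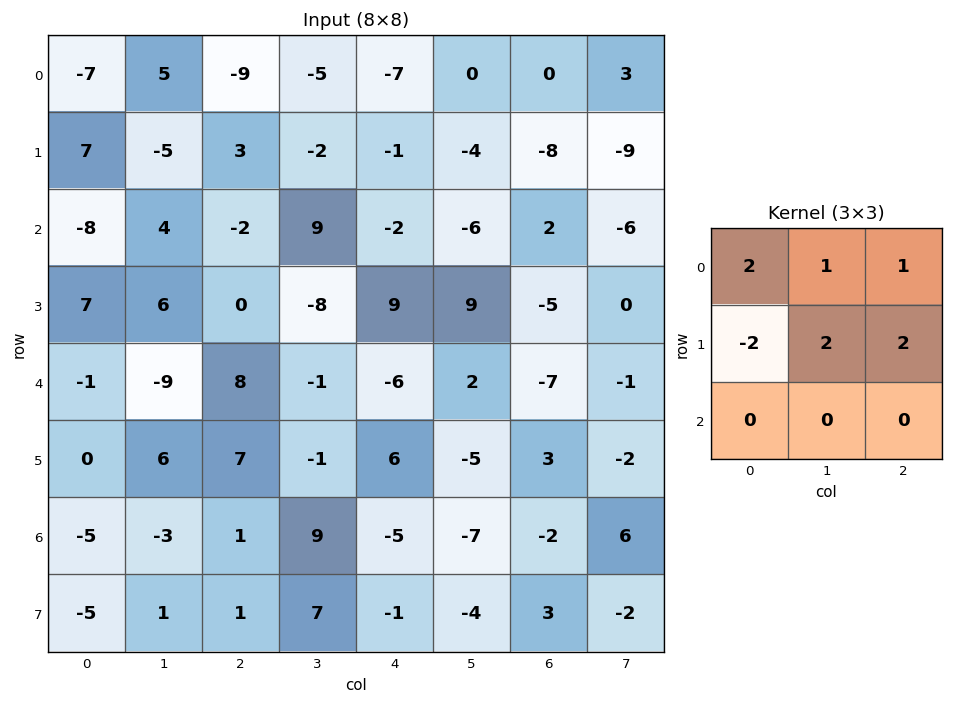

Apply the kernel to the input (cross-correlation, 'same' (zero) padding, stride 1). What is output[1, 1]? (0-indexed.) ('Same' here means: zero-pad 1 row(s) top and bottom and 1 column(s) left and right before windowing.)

The receptive field on the zero-padded input at this output position is [-7 5 -9 / 7 -5 3 / -8 4 -2]. Elementwise product with the kernel and sum: -7·2 + 5·1 + -9·1 + 7·-2 + -5·2 + 3·2.

-36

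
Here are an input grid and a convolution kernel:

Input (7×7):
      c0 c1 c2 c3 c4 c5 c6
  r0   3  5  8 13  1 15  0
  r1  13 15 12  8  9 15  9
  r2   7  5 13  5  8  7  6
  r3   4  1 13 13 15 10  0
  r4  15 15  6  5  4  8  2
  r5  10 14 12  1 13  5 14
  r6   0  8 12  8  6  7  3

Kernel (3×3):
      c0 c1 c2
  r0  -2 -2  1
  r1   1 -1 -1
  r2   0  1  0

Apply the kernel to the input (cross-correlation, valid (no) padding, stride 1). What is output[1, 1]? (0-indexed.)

-46

The receptive field on the input at this output position is [15 12 8 / 5 13 5 / 1 13 13]. Elementwise product with the kernel and sum: 15·-2 + 12·-2 + 8·1 + 5·1 + 13·-1 + 5·-1 + 13·1.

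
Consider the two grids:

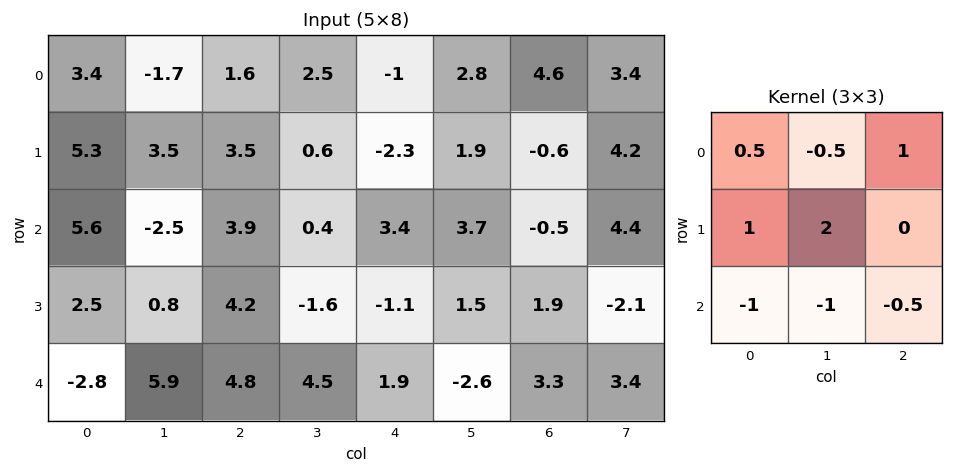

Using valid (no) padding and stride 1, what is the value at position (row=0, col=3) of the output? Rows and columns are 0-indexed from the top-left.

-5.1

The receptive field on the input at this output position is [2.5 -1 2.8 / 0.6 -2.3 1.9 / 0.4 3.4 3.7]. Elementwise product with the kernel and sum: 2.5·0.5 + -1·-0.5 + 2.8·1 + 0.6·1 + -2.3·2 + 0.4·-1 + 3.4·-1 + 3.7·-0.5.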